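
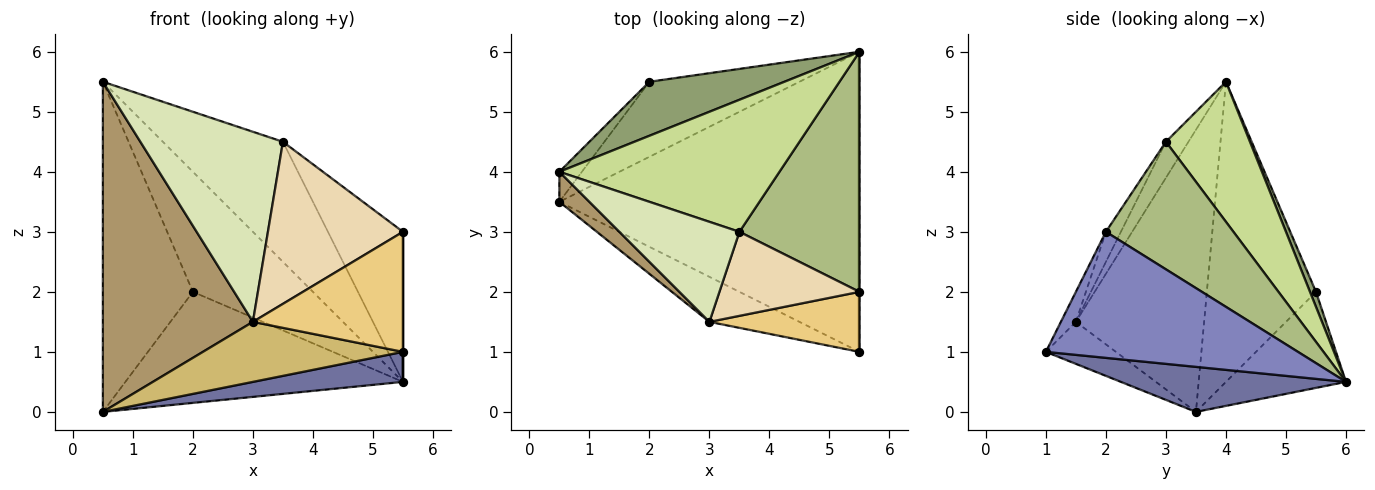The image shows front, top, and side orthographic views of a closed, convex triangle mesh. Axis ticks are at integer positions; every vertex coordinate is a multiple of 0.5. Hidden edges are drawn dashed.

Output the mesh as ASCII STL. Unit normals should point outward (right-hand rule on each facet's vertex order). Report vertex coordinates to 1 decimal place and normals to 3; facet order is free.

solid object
 facet normal 0.148 -0.098 -0.984
  outer loop
   vertex 5.5 1.0 1.0
   vertex 0.5 3.5 0.0
   vertex 5.5 6.0 0.5
  endloop
 endfacet
 facet normal 1.000 0.000 0.000
  outer loop
   vertex 5.5 1.0 1.0
   vertex 5.5 6.0 0.5
   vertex 5.5 2.0 3.0
  endloop
 endfacet
 facet normal -0.337 0.780 -0.527
  outer loop
   vertex 2.0 5.5 2.0
   vertex 5.5 6.0 0.5
   vertex 0.5 3.5 0.0
  endloop
 endfacet
 facet normal -0.770 0.635 -0.058
  outer loop
   vertex 2.0 5.5 2.0
   vertex 0.5 3.5 0.0
   vertex 0.5 4.0 5.5
  endloop
 endfacet
 facet normal 0.046 0.911 0.410
  outer loop
   vertex 2.0 5.5 2.0
   vertex 0.5 4.0 5.5
   vertex 5.5 6.0 0.5
  endloop
 endfacet
 facet normal 0.669 0.394 0.630
  outer loop
   vertex 3.5 3.0 4.5
   vertex 5.5 2.0 3.0
   vertex 5.5 6.0 0.5
  endloop
 endfacet
 facet normal 0.426 0.609 0.669
  outer loop
   vertex 3.5 3.0 4.5
   vertex 5.5 6.0 0.5
   vertex 0.5 4.0 5.5
  endloop
 endfacet
 facet normal -0.138 -0.876 0.461
  outer loop
   vertex 3.0 1.5 1.5
   vertex 3.5 3.0 4.5
   vertex 0.5 4.0 5.5
  endloop
 endfacet
 facet normal -0.648 -0.758 0.069
  outer loop
   vertex 3.0 1.5 1.5
   vertex 0.5 4.0 5.5
   vertex 0.5 3.5 0.0
  endloop
 endfacet
 facet normal -0.270 -0.770 -0.578
  outer loop
   vertex 3.0 1.5 1.5
   vertex 0.5 3.5 0.0
   vertex 5.5 1.0 1.0
  endloop
 endfacet
 facet normal -0.089 -0.891 0.445
  outer loop
   vertex 3.0 1.5 1.5
   vertex 5.5 1.0 1.0
   vertex 5.5 2.0 3.0
  endloop
 endfacet
 facet normal -0.098 -0.883 0.458
  outer loop
   vertex 3.0 1.5 1.5
   vertex 5.5 2.0 3.0
   vertex 3.5 3.0 4.5
  endloop
 endfacet
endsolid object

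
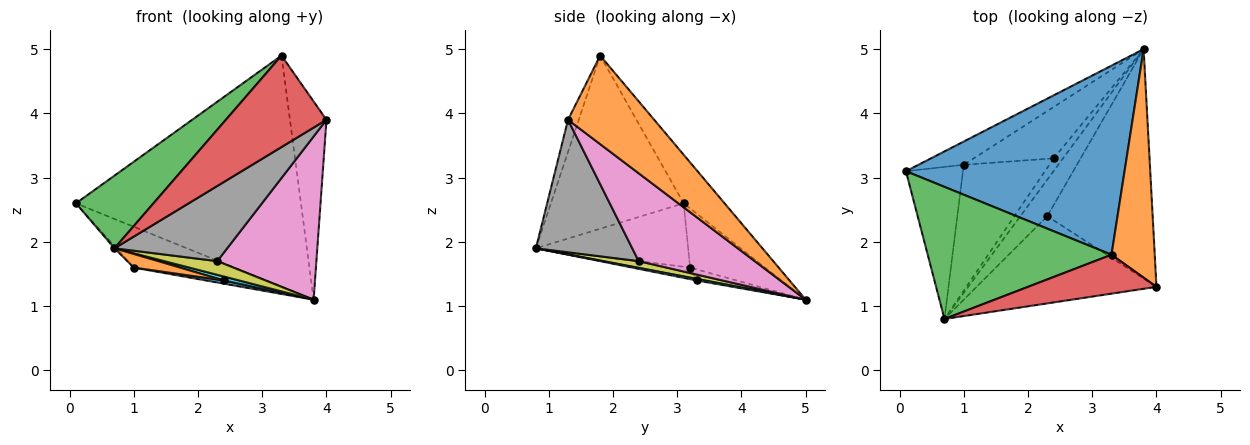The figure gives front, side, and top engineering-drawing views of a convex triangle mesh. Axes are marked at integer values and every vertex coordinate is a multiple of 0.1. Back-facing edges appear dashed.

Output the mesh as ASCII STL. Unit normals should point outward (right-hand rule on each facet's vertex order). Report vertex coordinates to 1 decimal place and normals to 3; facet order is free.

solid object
 facet normal -0.139 0.766 0.627
  outer loop
   vertex 3.3 1.8 4.9
   vertex 3.8 5.0 1.1
   vertex 0.1 3.1 2.6
  endloop
 endfacet
 facet normal 0.840 0.356 0.410
  outer loop
   vertex 3.3 1.8 4.9
   vertex 4.0 1.3 3.9
   vertex 3.8 5.0 1.1
  endloop
 endfacet
 facet normal -0.637 -0.372 0.676
  outer loop
   vertex 3.3 1.8 4.9
   vertex 0.1 3.1 2.6
   vertex 0.7 0.8 1.9
  endloop
 endfacet
 facet normal -0.097 -0.916 0.390
  outer loop
   vertex 3.3 1.8 4.9
   vertex 0.7 0.8 1.9
   vertex 4.0 1.3 3.9
  endloop
 endfacet
 facet normal -0.543 0.729 -0.416
  outer loop
   vertex 1.0 3.2 1.6
   vertex 0.1 3.1 2.6
   vertex 3.8 5.0 1.1
  endloop
 endfacet
 facet normal -0.744 0.009 -0.668
  outer loop
   vertex 1.0 3.2 1.6
   vertex 0.7 0.8 1.9
   vertex 0.1 3.1 2.6
  endloop
 endfacet
 facet normal 0.562 -0.480 -0.674
  outer loop
   vertex 2.3 2.4 1.7
   vertex 3.8 5.0 1.1
   vertex 4.0 1.3 3.9
  endloop
 endfacet
 facet normal 0.487 -0.570 -0.662
  outer loop
   vertex 2.3 2.4 1.7
   vertex 4.0 1.3 3.9
   vertex 0.7 0.8 1.9
  endloop
 endfacet
 facet normal 0.228 -0.342 -0.912
  outer loop
   vertex 2.3 2.4 1.7
   vertex 0.7 0.8 1.9
   vertex 3.8 5.0 1.1
  endloop
 endfacet
 facet normal 0.155 -0.294 -0.943
  outer loop
   vertex 2.4 3.3 1.4
   vertex 3.8 5.0 1.1
   vertex 0.7 0.8 1.9
  endloop
 endfacet
 facet normal -0.137 -0.062 -0.989
  outer loop
   vertex 2.4 3.3 1.4
   vertex 1.0 3.2 1.6
   vertex 3.8 5.0 1.1
  endloop
 endfacet
 facet normal -0.133 -0.107 -0.985
  outer loop
   vertex 2.4 3.3 1.4
   vertex 0.7 0.8 1.9
   vertex 1.0 3.2 1.6
  endloop
 endfacet
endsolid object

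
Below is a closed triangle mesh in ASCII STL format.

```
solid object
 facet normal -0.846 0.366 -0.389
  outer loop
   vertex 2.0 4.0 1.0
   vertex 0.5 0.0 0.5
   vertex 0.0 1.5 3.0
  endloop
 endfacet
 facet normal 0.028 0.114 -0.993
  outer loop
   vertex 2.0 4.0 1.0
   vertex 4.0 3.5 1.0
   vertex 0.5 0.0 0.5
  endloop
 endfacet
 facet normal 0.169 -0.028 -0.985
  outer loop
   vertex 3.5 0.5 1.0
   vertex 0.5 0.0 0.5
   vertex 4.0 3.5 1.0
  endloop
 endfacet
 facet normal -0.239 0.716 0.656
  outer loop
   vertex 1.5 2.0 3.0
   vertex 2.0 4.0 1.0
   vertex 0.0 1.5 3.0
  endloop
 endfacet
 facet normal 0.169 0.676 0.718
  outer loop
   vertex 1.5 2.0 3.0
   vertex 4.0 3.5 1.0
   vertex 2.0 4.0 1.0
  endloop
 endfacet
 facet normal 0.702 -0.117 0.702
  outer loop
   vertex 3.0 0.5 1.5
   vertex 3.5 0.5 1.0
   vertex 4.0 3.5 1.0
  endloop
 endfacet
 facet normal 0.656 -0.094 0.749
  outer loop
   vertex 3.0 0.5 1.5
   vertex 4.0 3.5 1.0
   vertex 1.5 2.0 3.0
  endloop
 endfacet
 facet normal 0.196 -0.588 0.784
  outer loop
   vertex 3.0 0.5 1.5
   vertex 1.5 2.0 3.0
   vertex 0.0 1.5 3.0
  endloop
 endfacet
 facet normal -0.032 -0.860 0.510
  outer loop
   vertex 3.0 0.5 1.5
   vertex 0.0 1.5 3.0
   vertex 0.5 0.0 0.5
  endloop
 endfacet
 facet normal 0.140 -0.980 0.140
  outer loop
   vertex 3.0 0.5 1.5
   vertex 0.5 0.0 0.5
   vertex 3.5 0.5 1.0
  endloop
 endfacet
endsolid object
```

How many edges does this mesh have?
15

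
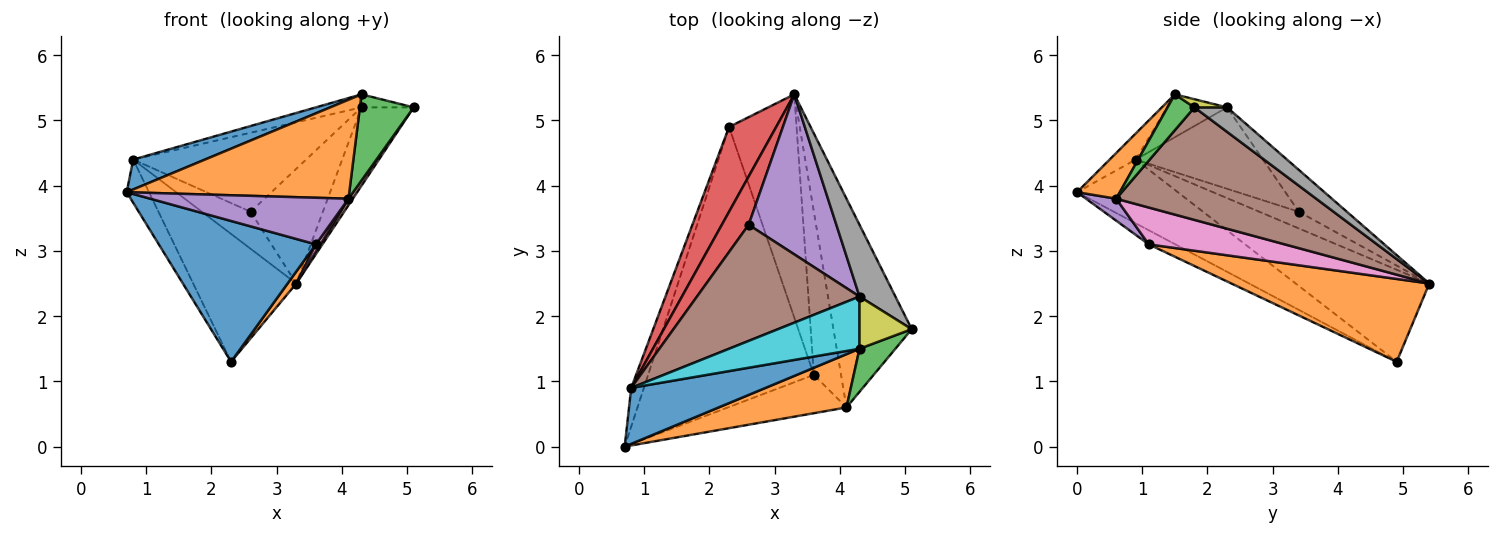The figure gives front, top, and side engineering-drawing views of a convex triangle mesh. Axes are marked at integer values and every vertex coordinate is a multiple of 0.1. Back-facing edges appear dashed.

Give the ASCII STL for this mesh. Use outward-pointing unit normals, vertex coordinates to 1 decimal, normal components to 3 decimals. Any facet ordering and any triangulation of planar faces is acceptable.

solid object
 facet normal -0.076 -0.448 -0.891
  outer loop
   vertex 3.6 1.1 3.1
   vertex 0.7 0.0 3.9
   vertex 2.3 4.9 1.3
  endloop
 endfacet
 facet normal 0.775 -0.034 -0.631
  outer loop
   vertex 3.6 1.1 3.1
   vertex 2.3 4.9 1.3
   vertex 3.3 5.4 2.5
  endloop
 endfacet
 facet normal -0.959 0.212 -0.190
  outer loop
   vertex 0.8 0.9 4.4
   vertex 2.3 4.9 1.3
   vertex 0.7 0.0 3.9
  endloop
 endfacet
 facet normal -0.734 0.566 0.376
  outer loop
   vertex 0.8 0.9 4.4
   vertex 3.3 5.4 2.5
   vertex 2.3 4.9 1.3
  endloop
 endfacet
 facet normal 0.117 -0.767 -0.631
  outer loop
   vertex 4.1 0.6 3.8
   vertex 0.7 0.0 3.9
   vertex 3.6 1.1 3.1
  endloop
 endfacet
 facet normal 0.821 -0.018 -0.571
  outer loop
   vertex 4.1 0.6 3.8
   vertex 3.3 5.4 2.5
   vertex 5.1 1.8 5.2
  endloop
 endfacet
 facet normal 0.804 -0.027 -0.594
  outer loop
   vertex 4.1 0.6 3.8
   vertex 3.6 1.1 3.1
   vertex 3.3 5.4 2.5
  endloop
 endfacet
 facet normal 0.418 0.670 0.614
  outer loop
   vertex 4.3 2.3 5.2
   vertex 5.1 1.8 5.2
   vertex 3.3 5.4 2.5
  endloop
 endfacet
 facet normal 0.150 0.240 0.959
  outer loop
   vertex 4.3 1.5 5.4
   vertex 5.1 1.8 5.2
   vertex 4.3 2.3 5.2
  endloop
 endfacet
 facet normal -0.304 0.231 0.924
  outer loop
   vertex 4.3 1.5 5.4
   vertex 4.3 2.3 5.2
   vertex 0.8 0.9 4.4
  endloop
 endfacet
 facet normal -0.169 -0.464 0.869
  outer loop
   vertex 4.3 1.5 5.4
   vertex 0.8 0.9 4.4
   vertex 0.7 0.0 3.9
  endloop
 endfacet
 facet normal 0.167 -0.868 0.467
  outer loop
   vertex 4.3 1.5 5.4
   vertex 0.7 0.0 3.9
   vertex 4.1 0.6 3.8
  endloop
 endfacet
 facet normal 0.408 -0.816 0.408
  outer loop
   vertex 4.3 1.5 5.4
   vertex 4.1 0.6 3.8
   vertex 5.1 1.8 5.2
  endloop
 endfacet
 facet normal -0.442 0.546 0.711
  outer loop
   vertex 2.6 3.4 3.6
   vertex 3.3 5.4 2.5
   vertex 0.8 0.9 4.4
  endloop
 endfacet
 facet normal -0.362 0.543 0.758
  outer loop
   vertex 2.6 3.4 3.6
   vertex 4.3 2.3 5.2
   vertex 3.3 5.4 2.5
  endloop
 endfacet
 facet normal -0.383 0.520 0.764
  outer loop
   vertex 2.6 3.4 3.6
   vertex 0.8 0.9 4.4
   vertex 4.3 2.3 5.2
  endloop
 endfacet
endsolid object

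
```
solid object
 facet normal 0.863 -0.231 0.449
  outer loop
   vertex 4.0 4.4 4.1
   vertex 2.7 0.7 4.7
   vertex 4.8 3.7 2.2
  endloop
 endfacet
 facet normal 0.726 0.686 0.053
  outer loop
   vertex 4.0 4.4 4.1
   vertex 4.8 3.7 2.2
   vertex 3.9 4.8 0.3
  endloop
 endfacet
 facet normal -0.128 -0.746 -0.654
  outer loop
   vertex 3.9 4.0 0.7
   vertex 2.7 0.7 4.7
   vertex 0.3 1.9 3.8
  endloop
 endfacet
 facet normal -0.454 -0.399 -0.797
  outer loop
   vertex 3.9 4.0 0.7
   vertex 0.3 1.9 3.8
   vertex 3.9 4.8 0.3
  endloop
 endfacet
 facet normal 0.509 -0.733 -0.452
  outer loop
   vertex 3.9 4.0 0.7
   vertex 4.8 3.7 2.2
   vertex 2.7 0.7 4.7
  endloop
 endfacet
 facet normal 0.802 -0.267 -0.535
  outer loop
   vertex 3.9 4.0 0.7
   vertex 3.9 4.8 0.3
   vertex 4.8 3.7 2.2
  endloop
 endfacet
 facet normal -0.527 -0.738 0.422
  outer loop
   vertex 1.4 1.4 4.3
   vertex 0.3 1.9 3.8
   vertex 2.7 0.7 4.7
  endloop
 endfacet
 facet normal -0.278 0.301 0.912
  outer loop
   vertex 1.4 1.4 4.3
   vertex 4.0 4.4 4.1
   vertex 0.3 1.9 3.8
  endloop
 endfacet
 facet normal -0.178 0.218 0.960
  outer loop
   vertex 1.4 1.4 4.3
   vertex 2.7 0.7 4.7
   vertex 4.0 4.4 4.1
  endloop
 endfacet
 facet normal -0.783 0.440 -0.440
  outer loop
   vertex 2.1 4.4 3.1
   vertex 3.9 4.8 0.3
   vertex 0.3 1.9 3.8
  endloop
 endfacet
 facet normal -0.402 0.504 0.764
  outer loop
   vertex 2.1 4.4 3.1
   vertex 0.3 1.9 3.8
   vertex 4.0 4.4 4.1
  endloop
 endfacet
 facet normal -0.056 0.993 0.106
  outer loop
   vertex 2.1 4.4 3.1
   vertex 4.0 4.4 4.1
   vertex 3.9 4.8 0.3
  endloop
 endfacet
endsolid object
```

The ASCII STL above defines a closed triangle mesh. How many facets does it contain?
12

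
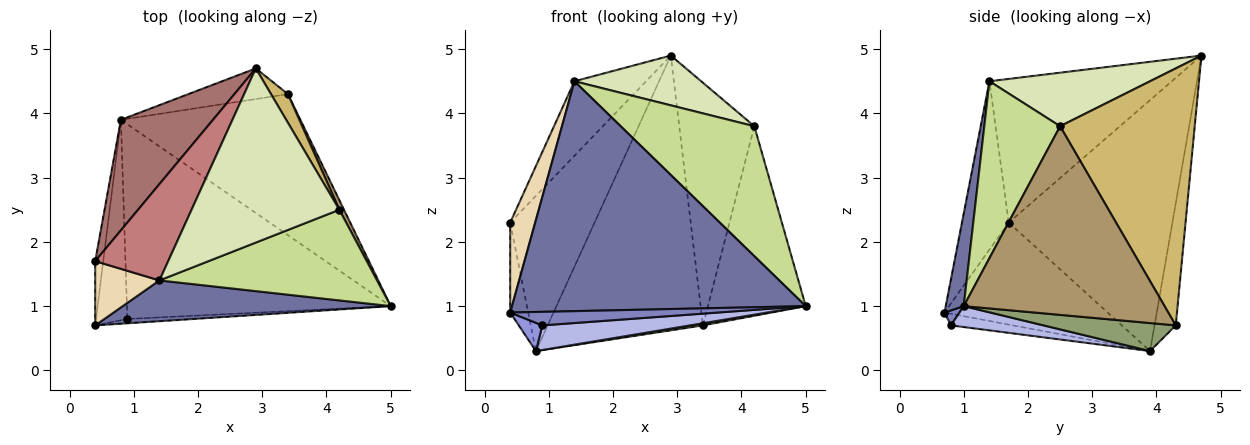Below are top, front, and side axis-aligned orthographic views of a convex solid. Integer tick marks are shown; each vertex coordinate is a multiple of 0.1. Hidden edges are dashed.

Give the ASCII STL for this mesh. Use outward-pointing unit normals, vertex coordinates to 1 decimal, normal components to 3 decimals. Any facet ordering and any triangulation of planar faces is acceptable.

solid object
 facet normal 0.060 -0.983 0.174
  outer loop
   vertex 1.4 1.4 4.5
   vertex 0.4 0.7 0.9
   vertex 5.0 1.0 1.0
  endloop
 endfacet
 facet normal 0.069 -0.950 -0.304
  outer loop
   vertex 0.9 0.8 0.7
   vertex 5.0 1.0 1.0
   vertex 0.4 0.7 0.9
  endloop
 endfacet
 facet normal -0.345 -0.131 -0.929
  outer loop
   vertex 0.9 0.8 0.7
   vertex 0.4 0.7 0.9
   vertex 0.8 3.9 0.3
  endloop
 endfacet
 facet normal 0.078 -0.125 -0.989
  outer loop
   vertex 0.9 0.8 0.7
   vertex 0.8 3.9 0.3
   vertex 5.0 1.0 1.0
  endloop
 endfacet
 facet normal 0.154 -0.015 -0.988
  outer loop
   vertex 3.4 4.3 0.7
   vertex 5.0 1.0 1.0
   vertex 0.8 3.9 0.3
  endloop
 endfacet
 facet normal -0.135 0.985 -0.110
  outer loop
   vertex 3.4 4.3 0.7
   vertex 0.8 3.9 0.3
   vertex 2.9 4.7 4.9
  endloop
 endfacet
 facet normal 0.422 -0.744 0.519
  outer loop
   vertex 4.2 2.5 3.8
   vertex 1.4 1.4 4.5
   vertex 5.0 1.0 1.0
  endloop
 endfacet
 facet normal 0.329 -0.260 0.908
  outer loop
   vertex 4.2 2.5 3.8
   vertex 2.9 4.7 4.9
   vertex 1.4 1.4 4.5
  endloop
 endfacet
 facet normal 0.899 0.438 0.022
  outer loop
   vertex 4.2 2.5 3.8
   vertex 5.0 1.0 1.0
   vertex 3.4 4.3 0.7
  endloop
 endfacet
 facet normal 0.872 0.486 0.057
  outer loop
   vertex 4.2 2.5 3.8
   vertex 3.4 4.3 0.7
   vertex 2.9 4.7 4.9
  endloop
 endfacet
 facet normal -0.991 0.109 -0.078
  outer loop
   vertex 0.4 1.7 2.3
   vertex 0.8 3.9 0.3
   vertex 0.4 0.7 0.9
  endloop
 endfacet
 facet normal -0.836 -0.447 0.319
  outer loop
   vertex 0.4 1.7 2.3
   vertex 0.4 0.7 0.9
   vertex 1.4 1.4 4.5
  endloop
 endfacet
 facet normal -0.845 0.436 0.310
  outer loop
   vertex 0.4 1.7 2.3
   vertex 2.9 4.7 4.9
   vertex 0.8 3.9 0.3
  endloop
 endfacet
 facet normal -0.841 0.331 0.428
  outer loop
   vertex 0.4 1.7 2.3
   vertex 1.4 1.4 4.5
   vertex 2.9 4.7 4.9
  endloop
 endfacet
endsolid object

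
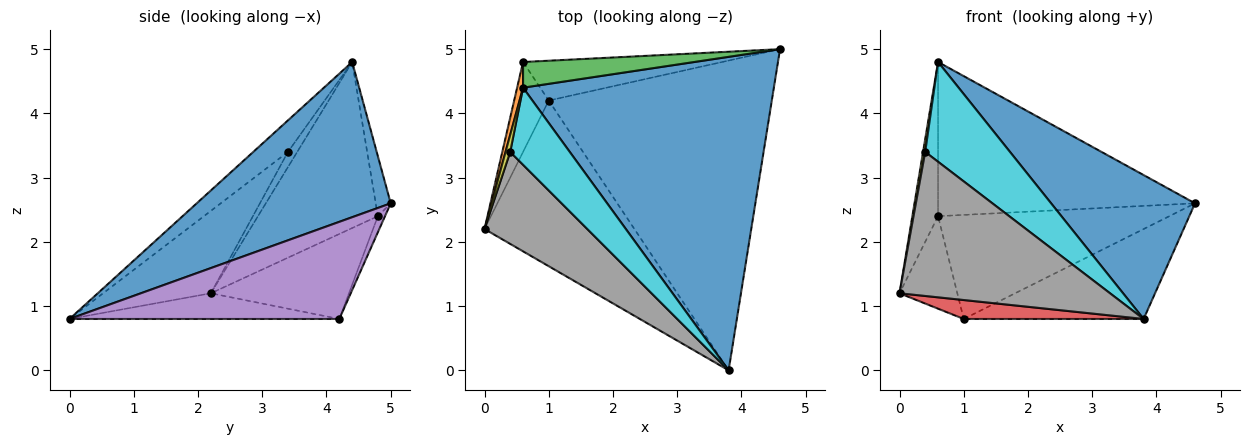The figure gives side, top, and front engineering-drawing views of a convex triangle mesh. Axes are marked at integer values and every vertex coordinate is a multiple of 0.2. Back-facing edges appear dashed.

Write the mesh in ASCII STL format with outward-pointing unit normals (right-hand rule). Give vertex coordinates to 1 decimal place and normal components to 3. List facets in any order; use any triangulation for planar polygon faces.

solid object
 facet normal 0.490 -0.364 0.792
  outer loop
   vertex 0.6 4.4 4.8
   vertex 3.8 0.0 0.8
   vertex 4.6 5.0 2.6
  endloop
 endfacet
 facet normal -0.977 0.209 0.035
  outer loop
   vertex 0.6 4.8 2.4
   vertex 0.0 2.2 1.2
   vertex 0.6 4.4 4.8
  endloop
 endfacet
 facet normal -0.057 0.985 0.164
  outer loop
   vertex 0.6 4.8 2.4
   vertex 0.6 4.4 4.8
   vertex 4.6 5.0 2.6
  endloop
 endfacet
 facet normal -0.168 -0.112 -0.979
  outer loop
   vertex 1.0 4.2 0.8
   vertex 3.8 0.0 0.8
   vertex 0.0 2.2 1.2
  endloop
 endfacet
 facet normal 0.386 0.257 -0.886
  outer loop
   vertex 1.0 4.2 0.8
   vertex 4.6 5.0 2.6
   vertex 3.8 0.0 0.8
  endloop
 endfacet
 facet normal -0.864 0.362 -0.351
  outer loop
   vertex 1.0 4.2 0.8
   vertex 0.0 2.2 1.2
   vertex 0.6 4.8 2.4
  endloop
 endfacet
 facet normal -0.029 0.934 -0.357
  outer loop
   vertex 1.0 4.2 0.8
   vertex 0.6 4.8 2.4
   vertex 4.6 5.0 2.6
  endloop
 endfacet
 facet normal -0.396 -0.774 0.494
  outer loop
   vertex 0.4 3.4 3.4
   vertex 0.0 2.2 1.2
   vertex 3.8 0.0 0.8
  endloop
 endfacet
 facet normal -0.933 -0.215 0.287
  outer loop
   vertex 0.4 3.4 3.4
   vertex 0.6 4.4 4.8
   vertex 0.0 2.2 1.2
  endloop
 endfacet
 facet normal -0.308 -0.753 0.582
  outer loop
   vertex 0.4 3.4 3.4
   vertex 3.8 0.0 0.8
   vertex 0.6 4.4 4.8
  endloop
 endfacet
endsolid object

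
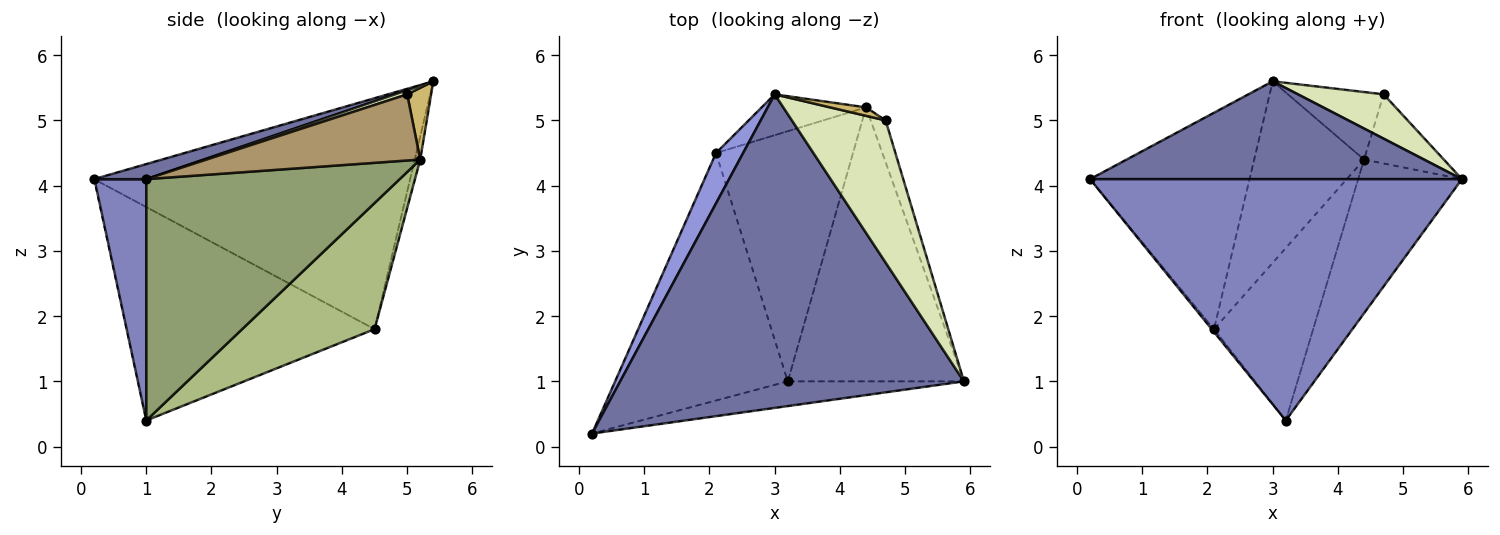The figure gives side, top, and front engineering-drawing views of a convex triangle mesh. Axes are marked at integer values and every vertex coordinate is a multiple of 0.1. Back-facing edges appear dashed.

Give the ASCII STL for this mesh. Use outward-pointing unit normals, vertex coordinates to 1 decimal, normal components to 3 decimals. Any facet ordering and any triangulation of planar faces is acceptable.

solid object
 facet normal 0.042 -0.298 0.954
  outer loop
   vertex 3.0 5.4 5.6
   vertex 0.2 0.2 4.1
   vertex 5.9 1.0 4.1
  endloop
 endfacet
 facet normal 0.138 -0.985 -0.101
  outer loop
   vertex 3.2 1.0 0.4
   vertex 5.9 1.0 4.1
   vertex 0.2 0.2 4.1
  endloop
 endfacet
 facet normal -0.888 0.448 0.104
  outer loop
   vertex 2.1 4.5 1.8
   vertex 0.2 0.2 4.1
   vertex 3.0 5.4 5.6
  endloop
 endfacet
 facet normal -0.777 0.007 -0.629
  outer loop
   vertex 2.1 4.5 1.8
   vertex 3.2 1.0 0.4
   vertex 0.2 0.2 4.1
  endloop
 endfacet
 facet normal 0.767 0.314 -0.560
  outer loop
   vertex 4.4 5.2 4.4
   vertex 5.9 1.0 4.1
   vertex 3.2 1.0 0.4
  endloop
 endfacet
 facet normal 0.604 0.452 -0.656
  outer loop
   vertex 4.4 5.2 4.4
   vertex 3.2 1.0 0.4
   vertex 2.1 4.5 1.8
  endloop
 endfacet
 facet normal -0.049 0.974 -0.219
  outer loop
   vertex 4.4 5.2 4.4
   vertex 2.1 4.5 1.8
   vertex 3.0 5.4 5.6
  endloop
 endfacet
 facet normal 0.042 -0.297 0.954
  outer loop
   vertex 4.7 5.0 5.4
   vertex 3.0 5.4 5.6
   vertex 5.9 1.0 4.1
  endloop
 endfacet
 facet normal 0.917 0.342 -0.207
  outer loop
   vertex 4.7 5.0 5.4
   vertex 5.9 1.0 4.1
   vertex 4.4 5.2 4.4
  endloop
 endfacet
 facet normal 0.241 0.963 0.120
  outer loop
   vertex 4.7 5.0 5.4
   vertex 4.4 5.2 4.4
   vertex 3.0 5.4 5.6
  endloop
 endfacet
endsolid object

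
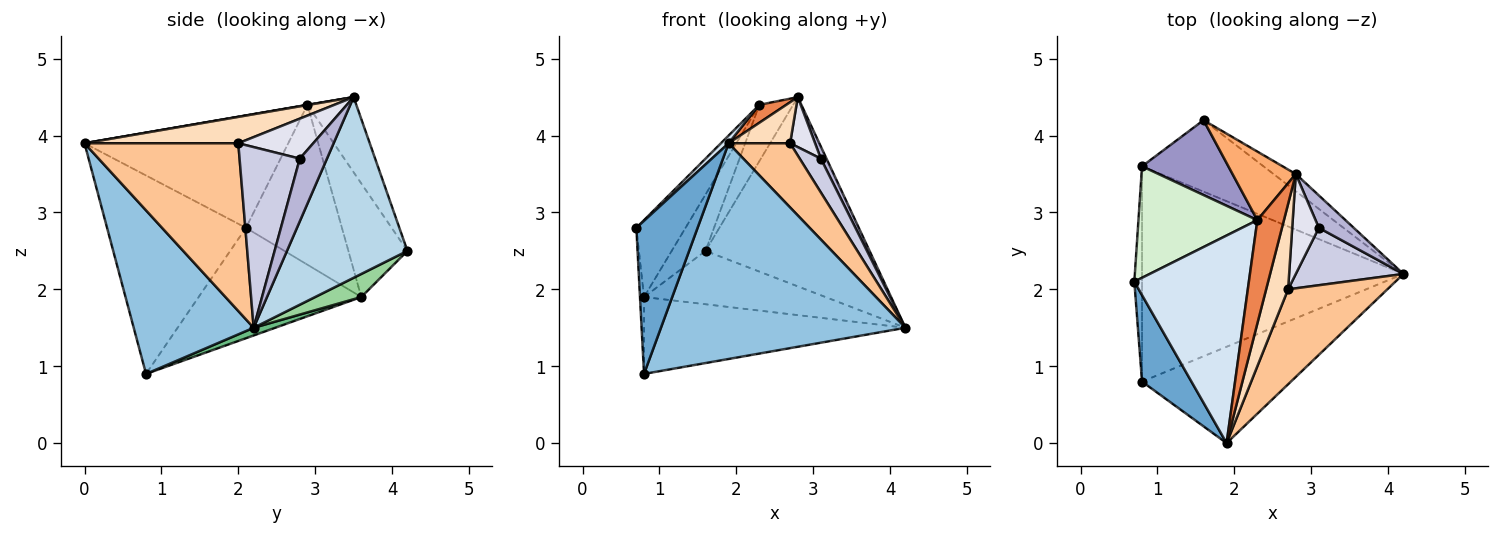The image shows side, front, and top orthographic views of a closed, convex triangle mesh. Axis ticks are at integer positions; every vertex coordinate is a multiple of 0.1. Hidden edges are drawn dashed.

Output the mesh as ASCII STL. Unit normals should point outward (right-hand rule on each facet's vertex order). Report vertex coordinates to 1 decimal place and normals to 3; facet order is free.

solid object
 facet normal -0.892 -0.393 0.222
  outer loop
   vertex 0.8 0.8 0.9
   vertex 1.9 0.0 3.9
   vertex 0.7 2.1 2.8
  endloop
 endfacet
 facet normal 0.409 -0.833 -0.372
  outer loop
   vertex 0.8 0.8 0.9
   vertex 4.2 2.2 1.5
   vertex 1.9 0.0 3.9
  endloop
 endfacet
 facet normal 0.590 0.804 -0.073
  outer loop
   vertex 1.6 4.2 2.5
   vertex 2.8 3.5 4.5
   vertex 4.2 2.2 1.5
  endloop
 endfacet
 facet normal -0.700 -0.026 0.713
  outer loop
   vertex 2.3 2.9 4.4
   vertex 0.7 2.1 2.8
   vertex 1.9 0.0 3.9
  endloop
 endfacet
 facet normal 0.008 -0.171 0.985
  outer loop
   vertex 2.3 2.9 4.4
   vertex 1.9 0.0 3.9
   vertex 2.8 3.5 4.5
  endloop
 endfacet
 facet normal -0.676 0.468 0.569
  outer loop
   vertex 2.3 2.9 4.4
   vertex 2.8 3.5 4.5
   vertex 1.6 4.2 2.5
  endloop
 endfacet
 facet normal 0.814 -0.326 0.481
  outer loop
   vertex 2.7 2.0 3.9
   vertex 1.9 0.0 3.9
   vertex 4.2 2.2 1.5
  endloop
 endfacet
 facet normal 0.734 -0.294 0.612
  outer loop
   vertex 2.7 2.0 3.9
   vertex 2.8 3.5 4.5
   vertex 1.9 0.0 3.9
  endloop
 endfacet
 facet normal 0.028 0.336 -0.941
  outer loop
   vertex 0.8 3.6 1.9
   vertex 4.2 2.2 1.5
   vertex 0.8 0.8 0.9
  endloop
 endfacet
 facet normal 0.150 0.592 -0.792
  outer loop
   vertex 0.8 3.6 1.9
   vertex 1.6 4.2 2.5
   vertex 4.2 2.2 1.5
  endloop
 endfacet
 facet normal -0.997 0.025 -0.069
  outer loop
   vertex 0.8 3.6 1.9
   vertex 0.8 0.8 0.9
   vertex 0.7 2.1 2.8
  endloop
 endfacet
 facet normal -0.742 0.381 0.552
  outer loop
   vertex 0.8 3.6 1.9
   vertex 0.7 2.1 2.8
   vertex 2.3 2.9 4.4
  endloop
 endfacet
 facet normal -0.724 0.415 0.551
  outer loop
   vertex 0.8 3.6 1.9
   vertex 2.3 2.9 4.4
   vertex 1.6 4.2 2.5
  endloop
 endfacet
 facet normal 0.860 -0.178 0.479
  outer loop
   vertex 3.1 2.8 3.7
   vertex 4.2 2.2 1.5
   vertex 2.8 3.5 4.5
  endloop
 endfacet
 facet normal 0.823 -0.289 0.490
  outer loop
   vertex 3.1 2.8 3.7
   vertex 2.7 2.0 3.9
   vertex 4.2 2.2 1.5
  endloop
 endfacet
 facet normal 0.802 -0.267 0.535
  outer loop
   vertex 3.1 2.8 3.7
   vertex 2.8 3.5 4.5
   vertex 2.7 2.0 3.9
  endloop
 endfacet
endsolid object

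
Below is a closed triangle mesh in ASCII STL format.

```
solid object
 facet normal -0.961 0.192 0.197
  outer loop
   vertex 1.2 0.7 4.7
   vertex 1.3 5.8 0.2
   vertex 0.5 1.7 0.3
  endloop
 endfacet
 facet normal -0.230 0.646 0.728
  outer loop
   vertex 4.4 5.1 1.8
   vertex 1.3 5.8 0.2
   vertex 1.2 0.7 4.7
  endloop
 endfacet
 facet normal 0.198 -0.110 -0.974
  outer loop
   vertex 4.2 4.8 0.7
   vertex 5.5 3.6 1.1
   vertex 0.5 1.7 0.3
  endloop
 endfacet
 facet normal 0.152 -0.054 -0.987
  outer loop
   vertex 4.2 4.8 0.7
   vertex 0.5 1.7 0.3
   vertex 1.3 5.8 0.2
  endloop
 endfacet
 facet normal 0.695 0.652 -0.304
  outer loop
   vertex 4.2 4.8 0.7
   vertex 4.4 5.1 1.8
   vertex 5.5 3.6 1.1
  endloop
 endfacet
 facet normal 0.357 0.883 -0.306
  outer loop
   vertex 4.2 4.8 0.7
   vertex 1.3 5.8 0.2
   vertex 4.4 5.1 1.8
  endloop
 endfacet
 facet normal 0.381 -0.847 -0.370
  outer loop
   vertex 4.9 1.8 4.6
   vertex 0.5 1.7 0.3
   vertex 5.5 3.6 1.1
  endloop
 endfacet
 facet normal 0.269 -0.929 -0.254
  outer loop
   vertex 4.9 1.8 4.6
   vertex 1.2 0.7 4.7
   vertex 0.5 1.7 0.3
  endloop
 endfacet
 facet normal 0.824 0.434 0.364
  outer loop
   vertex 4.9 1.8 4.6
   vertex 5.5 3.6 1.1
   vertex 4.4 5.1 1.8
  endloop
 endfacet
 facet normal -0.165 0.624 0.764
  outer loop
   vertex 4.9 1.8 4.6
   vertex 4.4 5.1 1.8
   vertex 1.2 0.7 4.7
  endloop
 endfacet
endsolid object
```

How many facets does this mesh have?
10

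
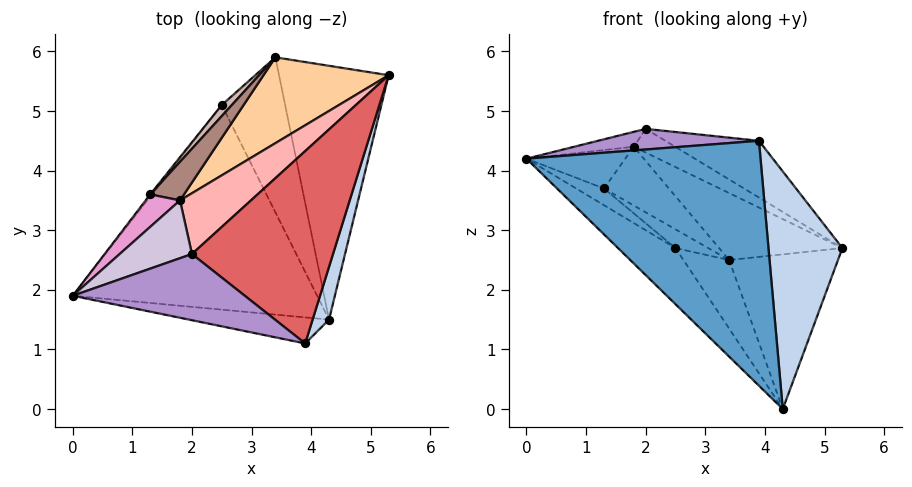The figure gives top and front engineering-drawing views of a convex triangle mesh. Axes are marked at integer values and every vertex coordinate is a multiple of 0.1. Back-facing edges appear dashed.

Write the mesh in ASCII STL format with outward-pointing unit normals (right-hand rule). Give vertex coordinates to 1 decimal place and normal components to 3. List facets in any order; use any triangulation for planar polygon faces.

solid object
 facet normal -0.192 -0.976 -0.104
  outer loop
   vertex 4.3 1.5 0.0
   vertex 3.9 1.1 4.5
   vertex 0.0 1.9 4.2
  endloop
 endfacet
 facet normal 0.960 -0.274 0.061
  outer loop
   vertex 4.3 1.5 0.0
   vertex 5.3 5.6 2.7
   vertex 3.9 1.1 4.5
  endloop
 endfacet
 facet normal 0.170 0.513 -0.842
  outer loop
   vertex 3.4 5.9 2.5
   vertex 5.3 5.6 2.7
   vertex 4.3 1.5 0.0
  endloop
 endfacet
 facet normal 0.014 0.615 0.789
  outer loop
   vertex 1.8 3.5 4.4
   vertex 5.3 5.6 2.7
   vertex 3.4 5.9 2.5
  endloop
 endfacet
 facet normal -0.676 0.195 -0.711
  outer loop
   vertex 2.5 5.1 2.7
   vertex 4.3 1.5 0.0
   vertex 0.0 1.9 4.2
  endloop
 endfacet
 facet normal -0.490 0.353 -0.797
  outer loop
   vertex 2.5 5.1 2.7
   vertex 3.4 5.9 2.5
   vertex 4.3 1.5 0.0
  endloop
 endfacet
 facet normal 0.308 0.269 0.912
  outer loop
   vertex 2.0 2.6 4.7
   vertex 3.9 1.1 4.5
   vertex 5.3 5.6 2.7
  endloop
 endfacet
 facet normal 0.229 0.353 0.907
  outer loop
   vertex 2.0 2.6 4.7
   vertex 5.3 5.6 2.7
   vertex 1.8 3.5 4.4
  endloop
 endfacet
 facet normal -0.133 -0.295 0.946
  outer loop
   vertex 2.0 2.6 4.7
   vertex 0.0 1.9 4.2
   vertex 3.9 1.1 4.5
  endloop
 endfacet
 facet normal -0.313 0.237 0.920
  outer loop
   vertex 2.0 2.6 4.7
   vertex 1.8 3.5 4.4
   vertex 0.0 1.9 4.2
  endloop
 endfacet
 facet normal -0.515 0.716 0.471
  outer loop
   vertex 1.3 3.6 3.7
   vertex 1.8 3.5 4.4
   vertex 3.4 5.9 2.5
  endloop
 endfacet
 facet normal -0.546 0.721 0.426
  outer loop
   vertex 1.3 3.6 3.7
   vertex 3.4 5.9 2.5
   vertex 2.5 5.1 2.7
  endloop
 endfacet
 facet normal -0.600 0.611 0.516
  outer loop
   vertex 1.3 3.6 3.7
   vertex 0.0 1.9 4.2
   vertex 1.8 3.5 4.4
  endloop
 endfacet
 facet normal -0.803 0.591 -0.076
  outer loop
   vertex 1.3 3.6 3.7
   vertex 2.5 5.1 2.7
   vertex 0.0 1.9 4.2
  endloop
 endfacet
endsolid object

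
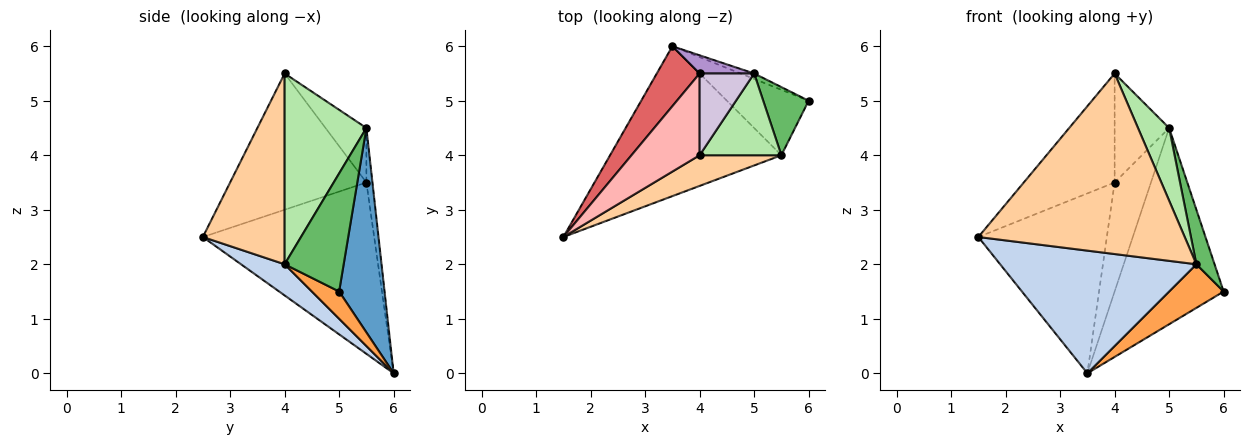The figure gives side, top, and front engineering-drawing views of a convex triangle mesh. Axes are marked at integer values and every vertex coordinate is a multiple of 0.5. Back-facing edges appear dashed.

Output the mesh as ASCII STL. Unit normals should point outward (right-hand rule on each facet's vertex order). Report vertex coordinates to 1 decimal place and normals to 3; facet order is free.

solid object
 facet normal 0.384 0.923 -0.026
  outer loop
   vertex 5.0 5.5 4.5
   vertex 6.0 5.0 1.5
   vertex 3.5 6.0 0.0
  endloop
 endfacet
 facet normal 0.139 -0.627 -0.766
  outer loop
   vertex 5.5 4.0 2.0
   vertex 1.5 2.5 2.5
   vertex 3.5 6.0 0.0
  endloop
 endfacet
 facet normal 0.267 -0.535 -0.802
  outer loop
   vertex 5.5 4.0 2.0
   vertex 3.5 6.0 0.0
   vertex 6.0 5.0 1.5
  endloop
 endfacet
 facet normal 0.364 -0.918 0.156
  outer loop
   vertex 5.5 4.0 2.0
   vertex 4.0 4.0 5.5
   vertex 1.5 2.5 2.5
  endloop
 endfacet
 facet normal 0.897 -0.276 0.345
  outer loop
   vertex 5.5 4.0 2.0
   vertex 6.0 5.0 1.5
   vertex 5.0 5.5 4.5
  endloop
 endfacet
 facet normal 0.868 -0.330 0.372
  outer loop
   vertex 5.5 4.0 2.0
   vertex 5.0 5.5 4.5
   vertex 4.0 4.0 5.5
  endloop
 endfacet
 facet normal -0.784 0.588 0.196
  outer loop
   vertex 4.0 5.5 3.5
   vertex 3.5 6.0 0.0
   vertex 1.5 2.5 2.5
  endloop
 endfacet
 facet normal -0.768 0.512 0.384
  outer loop
   vertex 4.0 5.5 3.5
   vertex 1.5 2.5 2.5
   vertex 4.0 4.0 5.5
  endloop
 endfacet
 facet normal -0.162 0.973 0.162
  outer loop
   vertex 4.0 5.5 3.5
   vertex 5.0 5.5 4.5
   vertex 3.5 6.0 0.0
  endloop
 endfacet
 facet normal -0.514 0.686 0.514
  outer loop
   vertex 4.0 5.5 3.5
   vertex 4.0 4.0 5.5
   vertex 5.0 5.5 4.5
  endloop
 endfacet
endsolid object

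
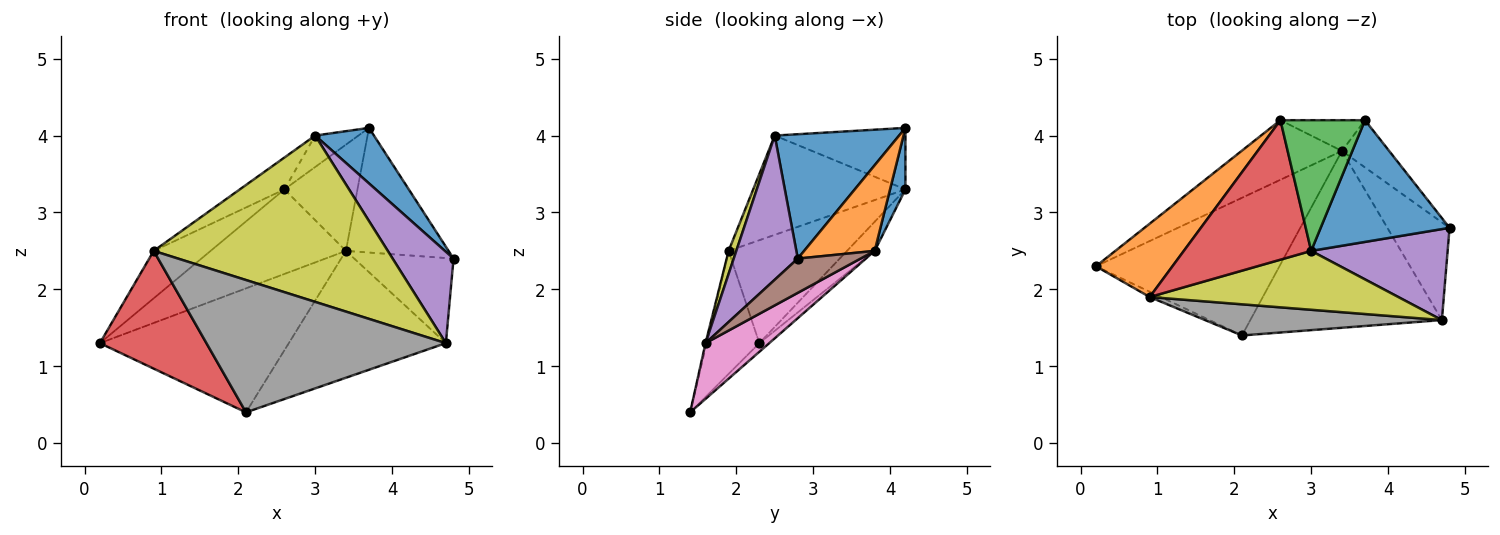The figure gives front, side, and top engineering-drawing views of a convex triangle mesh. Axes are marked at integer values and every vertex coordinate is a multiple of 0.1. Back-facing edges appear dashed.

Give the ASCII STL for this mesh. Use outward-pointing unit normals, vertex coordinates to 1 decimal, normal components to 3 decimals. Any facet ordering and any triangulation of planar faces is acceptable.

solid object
 facet normal 0.660 -0.312 0.684
  outer loop
   vertex 3.0 2.5 4.0
   vertex 4.8 2.8 2.4
   vertex 3.7 4.2 4.1
  endloop
 endfacet
 facet normal 0.541 0.787 -0.298
  outer loop
   vertex 3.4 3.8 2.5
   vertex 3.7 4.2 4.1
   vertex 4.8 2.8 2.4
  endloop
 endfacet
 facet normal -0.035 0.669 -0.743
  outer loop
   vertex 3.4 3.8 2.5
   vertex 2.1 1.4 0.4
   vertex 0.2 2.3 1.3
  endloop
 endfacet
 facet normal -0.443 -0.896 -0.040
  outer loop
   vertex 0.9 1.9 2.5
   vertex 0.2 2.3 1.3
   vertex 2.1 1.4 0.4
  endloop
 endfacet
 facet normal 0.598 -0.568 0.566
  outer loop
   vertex 4.7 1.6 1.3
   vertex 4.8 2.8 2.4
   vertex 3.0 2.5 4.0
  endloop
 endfacet
 facet normal 0.383 0.607 -0.696
  outer loop
   vertex 4.7 1.6 1.3
   vertex 3.4 3.8 2.5
   vertex 4.8 2.8 2.4
  endloop
 endfacet
 facet normal 0.230 0.567 -0.791
  outer loop
   vertex 4.7 1.6 1.3
   vertex 2.1 1.4 0.4
   vertex 3.4 3.8 2.5
  endloop
 endfacet
 facet normal -0.004 -0.973 0.229
  outer loop
   vertex 4.7 1.6 1.3
   vertex 0.9 1.9 2.5
   vertex 2.1 1.4 0.4
  endloop
 endfacet
 facet normal 0.031 -0.942 0.334
  outer loop
   vertex 4.7 1.6 1.3
   vertex 3.0 2.5 4.0
   vertex 0.9 1.9 2.5
  endloop
 endfacet
 facet normal -0.165 0.806 -0.568
  outer loop
   vertex 2.6 4.2 3.3
   vertex 3.4 3.8 2.5
   vertex 0.2 2.3 1.3
  endloop
 endfacet
 facet normal 0.198 0.942 -0.273
  outer loop
   vertex 2.6 4.2 3.3
   vertex 3.7 4.2 4.1
   vertex 3.4 3.8 2.5
  endloop
 endfacet
 facet normal -0.749 0.360 0.557
  outer loop
   vertex 2.6 4.2 3.3
   vertex 0.2 2.3 1.3
   vertex 0.9 1.9 2.5
  endloop
 endfacet
 facet normal -0.577 0.191 0.794
  outer loop
   vertex 2.6 4.2 3.3
   vertex 3.0 2.5 4.0
   vertex 3.7 4.2 4.1
  endloop
 endfacet
 facet normal -0.605 0.177 0.776
  outer loop
   vertex 2.6 4.2 3.3
   vertex 0.9 1.9 2.5
   vertex 3.0 2.5 4.0
  endloop
 endfacet
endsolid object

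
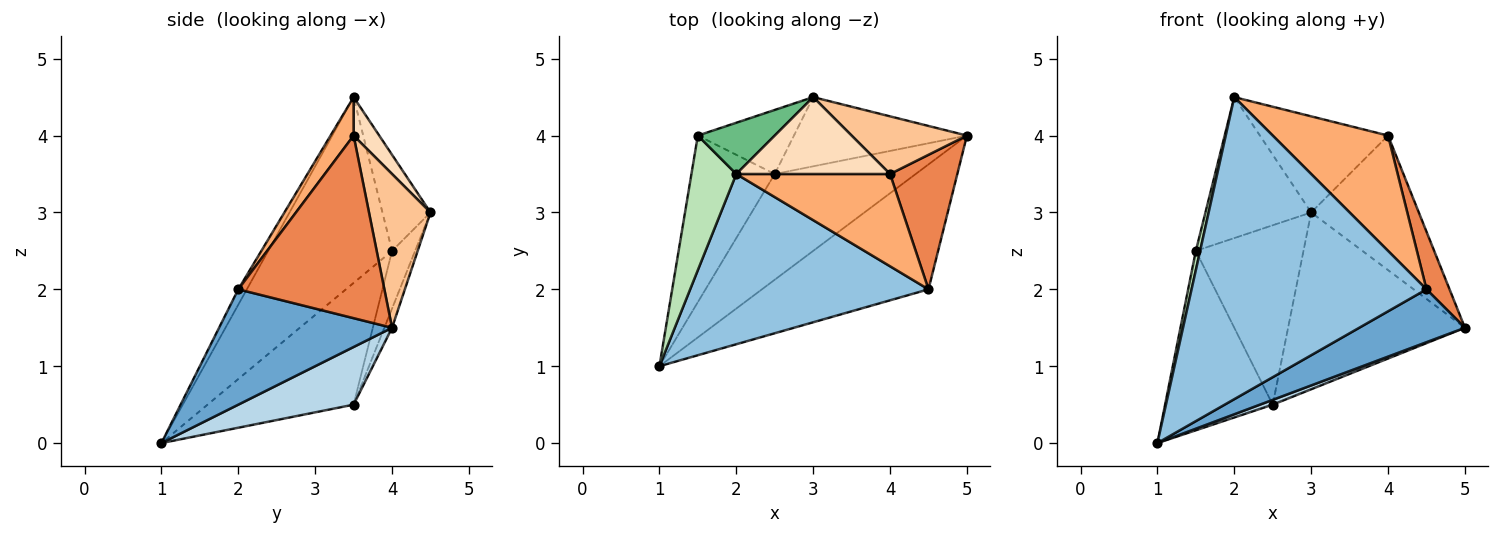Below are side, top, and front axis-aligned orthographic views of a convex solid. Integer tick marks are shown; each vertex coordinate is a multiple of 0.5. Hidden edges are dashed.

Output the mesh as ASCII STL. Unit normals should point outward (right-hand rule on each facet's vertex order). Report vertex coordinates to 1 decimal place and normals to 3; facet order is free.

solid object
 facet normal 0.538 -0.329 -0.777
  outer loop
   vertex 4.5 2.0 2.0
   vertex 1.0 1.0 0.0
   vertex 5.0 4.0 1.5
  endloop
 endfacet
 facet normal -0.032 -0.871 0.491
  outer loop
   vertex 4.5 2.0 2.0
   vertex 2.0 3.5 4.5
   vertex 1.0 1.0 0.0
  endloop
 endfacet
 facet normal 0.378 -0.042 -0.925
  outer loop
   vertex 2.5 3.5 0.5
   vertex 5.0 4.0 1.5
   vertex 1.0 1.0 0.0
  endloop
 endfacet
 facet normal -0.040 0.930 -0.364
  outer loop
   vertex 2.5 3.5 0.5
   vertex 3.0 4.5 3.0
   vertex 5.0 4.0 1.5
  endloop
 endfacet
 facet normal 0.928 -0.147 0.342
  outer loop
   vertex 4.0 3.5 4.0
   vertex 4.5 2.0 2.0
   vertex 5.0 4.0 1.5
  endloop
 endfacet
 facet normal 0.154 -0.772 0.617
  outer loop
   vertex 4.0 3.5 4.0
   vertex 2.0 3.5 4.5
   vertex 4.5 2.0 2.0
  endloop
 endfacet
 facet normal 0.465 0.814 0.349
  outer loop
   vertex 4.0 3.5 4.0
   vertex 5.0 4.0 1.5
   vertex 3.0 4.5 3.0
  endloop
 endfacet
 facet normal 0.154 0.772 0.617
  outer loop
   vertex 4.0 3.5 4.0
   vertex 3.0 4.5 3.0
   vertex 2.0 3.5 4.5
  endloop
 endfacet
 facet normal -0.393 0.864 0.314
  outer loop
   vertex 1.5 4.0 2.5
   vertex 2.0 3.5 4.5
   vertex 3.0 4.5 3.0
  endloop
 endfacet
 facet normal -0.198 0.923 -0.330
  outer loop
   vertex 1.5 4.0 2.5
   vertex 3.0 4.5 3.0
   vertex 2.5 3.5 0.5
  endloop
 endfacet
 facet normal -0.972 -0.034 0.235
  outer loop
   vertex 1.5 4.0 2.5
   vertex 1.0 1.0 0.0
   vertex 2.0 3.5 4.5
  endloop
 endfacet
 facet normal -0.705 0.520 -0.482
  outer loop
   vertex 1.5 4.0 2.5
   vertex 2.5 3.5 0.5
   vertex 1.0 1.0 0.0
  endloop
 endfacet
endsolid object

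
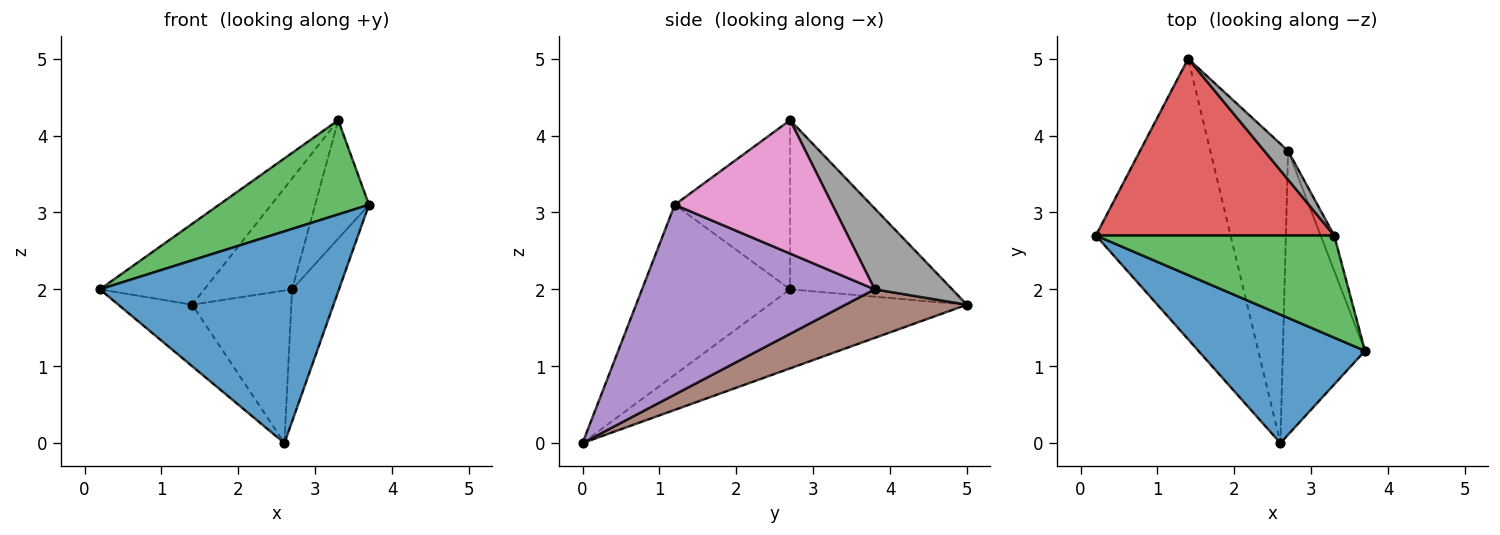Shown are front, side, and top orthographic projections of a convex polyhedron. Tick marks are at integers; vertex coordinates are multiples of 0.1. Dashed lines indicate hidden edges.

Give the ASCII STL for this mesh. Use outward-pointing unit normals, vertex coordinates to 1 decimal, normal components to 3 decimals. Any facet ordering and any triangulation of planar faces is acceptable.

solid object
 facet normal -0.468 -0.756 0.458
  outer loop
   vertex 2.6 0.0 0.0
   vertex 3.7 1.2 3.1
   vertex 0.2 2.7 2.0
  endloop
 endfacet
 facet normal -0.497 0.186 -0.847
  outer loop
   vertex 2.6 0.0 0.0
   vertex 0.2 2.7 2.0
   vertex 1.4 5.0 1.8
  endloop
 endfacet
 facet normal -0.462 -0.601 0.652
  outer loop
   vertex 3.3 2.7 4.2
   vertex 0.2 2.7 2.0
   vertex 3.7 1.2 3.1
  endloop
 endfacet
 facet normal -0.542 0.349 0.764
  outer loop
   vertex 3.3 2.7 4.2
   vertex 1.4 5.0 1.8
   vertex 0.2 2.7 2.0
  endloop
 endfacet
 facet normal 0.902 0.182 -0.391
  outer loop
   vertex 2.7 3.8 2.0
   vertex 3.7 1.2 3.1
   vertex 2.6 0.0 0.0
  endloop
 endfacet
 facet normal 0.486 0.397 -0.779
  outer loop
   vertex 2.7 3.8 2.0
   vertex 2.6 0.0 0.0
   vertex 1.4 5.0 1.8
  endloop
 endfacet
 facet normal 0.942 0.322 -0.096
  outer loop
   vertex 2.7 3.8 2.0
   vertex 3.3 2.7 4.2
   vertex 3.7 1.2 3.1
  endloop
 endfacet
 facet normal 0.650 0.736 0.191
  outer loop
   vertex 2.7 3.8 2.0
   vertex 1.4 5.0 1.8
   vertex 3.3 2.7 4.2
  endloop
 endfacet
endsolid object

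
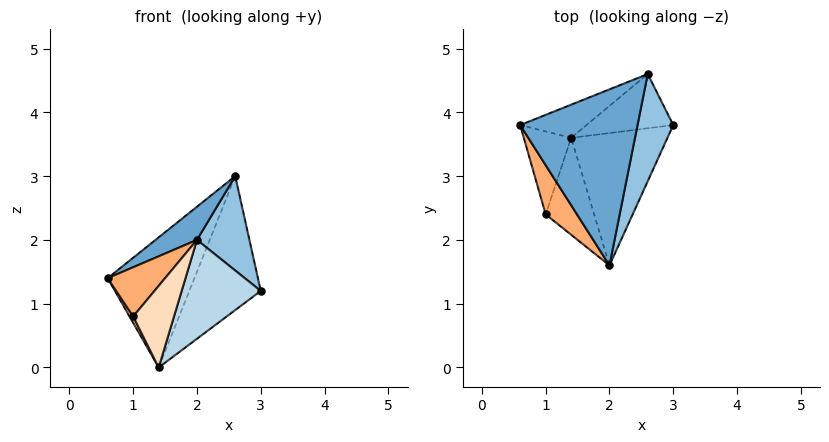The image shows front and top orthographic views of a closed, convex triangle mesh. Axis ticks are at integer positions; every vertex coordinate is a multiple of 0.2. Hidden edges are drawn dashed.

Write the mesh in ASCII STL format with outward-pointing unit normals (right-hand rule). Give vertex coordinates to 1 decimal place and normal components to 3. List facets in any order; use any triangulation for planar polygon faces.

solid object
 facet normal -0.580 -0.151 0.800
  outer loop
   vertex 2.6 4.6 3.0
   vertex 0.6 3.8 1.4
   vertex 2.0 1.6 2.0
  endloop
 endfacet
 facet normal 0.899 -0.289 0.328
  outer loop
   vertex 2.6 4.6 3.0
   vertex 2.0 1.6 2.0
   vertex 3.0 3.8 1.2
  endloop
 endfacet
 facet normal 0.560 -0.496 -0.664
  outer loop
   vertex 1.4 3.6 0.0
   vertex 3.0 3.8 1.2
   vertex 2.0 1.6 2.0
  endloop
 endfacet
 facet normal -0.187 0.952 -0.243
  outer loop
   vertex 1.4 3.6 0.0
   vertex 0.6 3.8 1.4
   vertex 2.6 4.6 3.0
  endloop
 endfacet
 facet normal 0.163 0.915 -0.370
  outer loop
   vertex 1.4 3.6 0.0
   vertex 2.6 4.6 3.0
   vertex 3.0 3.8 1.2
  endloop
 endfacet
 facet normal -0.816 -0.408 0.408
  outer loop
   vertex 1.0 2.4 0.8
   vertex 2.0 1.6 2.0
   vertex 0.6 3.8 1.4
  endloop
 endfacet
 facet normal -0.870 -0.038 -0.492
  outer loop
   vertex 1.0 2.4 0.8
   vertex 0.6 3.8 1.4
   vertex 1.4 3.6 0.0
  endloop
 endfacet
 facet normal 0.373 -0.598 -0.710
  outer loop
   vertex 1.0 2.4 0.8
   vertex 1.4 3.6 0.0
   vertex 2.0 1.6 2.0
  endloop
 endfacet
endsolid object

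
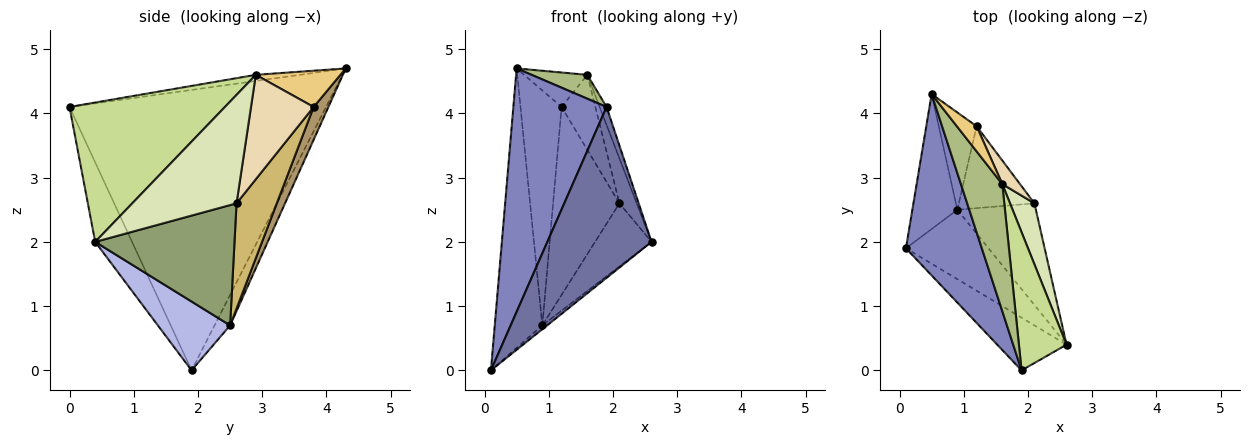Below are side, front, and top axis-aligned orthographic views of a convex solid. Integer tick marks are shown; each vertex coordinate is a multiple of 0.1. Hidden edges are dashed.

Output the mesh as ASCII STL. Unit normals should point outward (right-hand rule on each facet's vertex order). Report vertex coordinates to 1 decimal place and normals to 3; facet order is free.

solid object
 facet normal -0.320 -0.905 -0.279
  outer loop
   vertex 1.9 0.0 4.1
   vertex 0.1 1.9 0.0
   vertex 2.6 0.4 2.0
  endloop
 endfacet
 facet normal -0.911 -0.331 0.247
  outer loop
   vertex 1.9 0.0 4.1
   vertex 0.5 4.3 4.7
   vertex 0.1 1.9 0.0
  endloop
 endfacet
 facet normal -0.283 0.864 -0.417
  outer loop
   vertex 0.9 2.5 0.7
   vertex 0.1 1.9 0.0
   vertex 0.5 4.3 4.7
  endloop
 endfacet
 facet normal 0.640 0.043 -0.768
  outer loop
   vertex 0.9 2.5 0.7
   vertex 2.6 0.4 2.0
   vertex 0.1 1.9 0.0
  endloop
 endfacet
 facet normal 0.793 0.321 -0.518
  outer loop
   vertex 0.9 2.5 0.7
   vertex 2.1 2.6 2.6
   vertex 2.6 0.4 2.0
  endloop
 endfacet
 facet normal -0.144 -0.183 0.973
  outer loop
   vertex 1.6 2.9 4.6
   vertex 0.5 4.3 4.7
   vertex 1.9 0.0 4.1
  endloop
 endfacet
 facet normal 0.945 0.042 0.323
  outer loop
   vertex 1.6 2.9 4.6
   vertex 1.9 0.0 4.1
   vertex 2.6 0.4 2.0
  endloop
 endfacet
 facet normal 0.963 0.160 0.217
  outer loop
   vertex 1.6 2.9 4.6
   vertex 2.6 0.4 2.0
   vertex 2.1 2.6 2.6
  endloop
 endfacet
 facet normal 0.315 0.877 -0.363
  outer loop
   vertex 1.2 3.8 4.1
   vertex 0.9 2.5 0.7
   vertex 0.5 4.3 4.7
  endloop
 endfacet
 facet normal 0.486 0.801 -0.349
  outer loop
   vertex 1.2 3.8 4.1
   vertex 2.1 2.6 2.6
   vertex 0.9 2.5 0.7
  endloop
 endfacet
 facet normal 0.734 0.548 0.400
  outer loop
   vertex 1.2 3.8 4.1
   vertex 0.5 4.3 4.7
   vertex 1.6 2.9 4.6
  endloop
 endfacet
 facet normal 0.871 0.469 0.147
  outer loop
   vertex 1.2 3.8 4.1
   vertex 1.6 2.9 4.6
   vertex 2.1 2.6 2.6
  endloop
 endfacet
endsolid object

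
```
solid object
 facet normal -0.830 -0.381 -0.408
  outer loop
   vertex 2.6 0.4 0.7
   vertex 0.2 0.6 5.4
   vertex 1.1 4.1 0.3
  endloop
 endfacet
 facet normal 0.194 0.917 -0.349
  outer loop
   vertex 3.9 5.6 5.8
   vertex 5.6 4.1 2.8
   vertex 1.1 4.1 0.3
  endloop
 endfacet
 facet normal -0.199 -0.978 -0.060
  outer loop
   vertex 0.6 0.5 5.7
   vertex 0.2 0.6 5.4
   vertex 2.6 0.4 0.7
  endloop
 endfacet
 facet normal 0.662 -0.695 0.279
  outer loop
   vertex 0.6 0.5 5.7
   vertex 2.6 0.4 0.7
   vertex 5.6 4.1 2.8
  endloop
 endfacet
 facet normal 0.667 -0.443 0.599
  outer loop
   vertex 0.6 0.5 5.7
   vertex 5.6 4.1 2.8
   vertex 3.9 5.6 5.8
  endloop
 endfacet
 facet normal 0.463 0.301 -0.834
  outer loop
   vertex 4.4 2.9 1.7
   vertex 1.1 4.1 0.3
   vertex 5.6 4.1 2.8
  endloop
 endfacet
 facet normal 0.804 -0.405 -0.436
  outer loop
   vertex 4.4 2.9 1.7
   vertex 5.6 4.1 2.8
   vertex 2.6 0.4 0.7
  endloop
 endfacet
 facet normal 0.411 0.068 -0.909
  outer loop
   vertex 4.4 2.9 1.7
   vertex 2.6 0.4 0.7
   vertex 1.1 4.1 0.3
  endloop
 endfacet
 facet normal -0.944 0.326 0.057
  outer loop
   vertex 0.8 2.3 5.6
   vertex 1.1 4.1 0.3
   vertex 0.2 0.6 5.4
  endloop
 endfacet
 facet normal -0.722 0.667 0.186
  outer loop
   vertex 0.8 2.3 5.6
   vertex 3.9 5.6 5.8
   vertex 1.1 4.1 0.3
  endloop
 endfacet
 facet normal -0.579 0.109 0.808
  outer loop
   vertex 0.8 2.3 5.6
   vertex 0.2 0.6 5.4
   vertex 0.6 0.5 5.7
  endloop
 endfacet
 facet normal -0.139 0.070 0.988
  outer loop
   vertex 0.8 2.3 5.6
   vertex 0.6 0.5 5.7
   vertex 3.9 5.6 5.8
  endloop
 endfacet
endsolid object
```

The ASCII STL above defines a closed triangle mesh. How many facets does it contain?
12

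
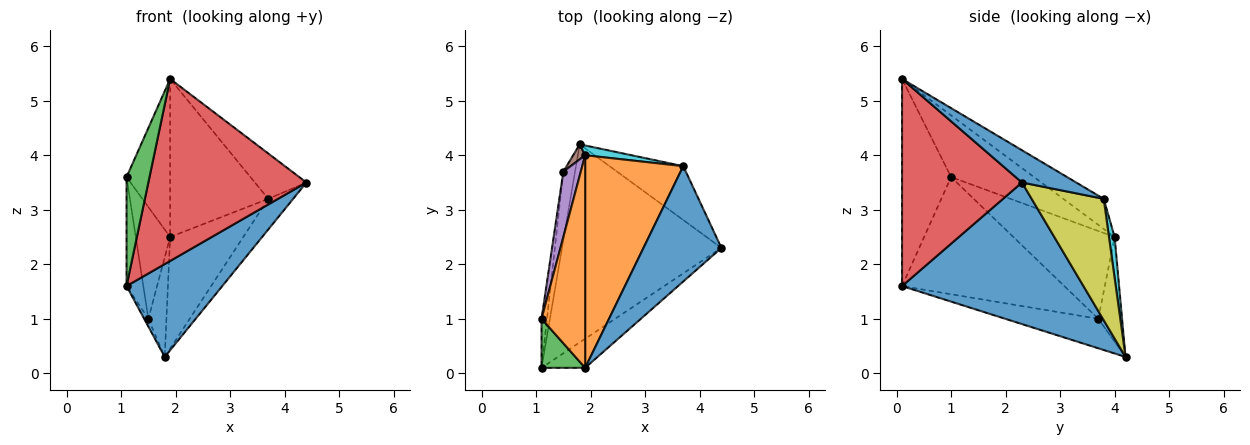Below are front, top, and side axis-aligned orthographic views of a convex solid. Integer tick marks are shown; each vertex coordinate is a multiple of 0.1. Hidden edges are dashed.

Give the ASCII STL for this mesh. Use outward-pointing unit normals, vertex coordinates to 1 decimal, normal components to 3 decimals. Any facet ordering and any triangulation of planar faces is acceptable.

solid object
 facet normal 0.627 -0.331 -0.706
  outer loop
   vertex 1.1 0.1 1.6
   vertex 1.8 4.2 0.3
   vertex 4.4 2.3 3.5
  endloop
 endfacet
 facet normal -0.750 0.395 0.531
  outer loop
   vertex 1.9 0.1 5.4
   vertex 1.9 4.0 2.5
   vertex 1.1 1.0 3.6
  endloop
 endfacet
 facet normal -0.890 -0.416 0.187
  outer loop
   vertex 1.9 0.1 5.4
   vertex 1.1 1.0 3.6
   vertex 1.1 0.1 1.6
  endloop
 endfacet
 facet normal 0.600 -0.790 -0.126
  outer loop
   vertex 1.9 0.1 5.4
   vertex 1.1 0.1 1.6
   vertex 4.4 2.3 3.5
  endloop
 endfacet
 facet normal -0.931 0.316 0.185
  outer loop
   vertex 1.5 3.7 1.0
   vertex 1.1 1.0 3.6
   vertex 1.9 4.0 2.5
  endloop
 endfacet
 facet normal -0.793 0.603 0.091
  outer loop
   vertex 1.5 3.7 1.0
   vertex 1.9 4.0 2.5
   vertex 1.8 4.2 0.3
  endloop
 endfacet
 facet normal -0.994 0.103 -0.046
  outer loop
   vertex 1.5 3.7 1.0
   vertex 1.1 0.1 1.6
   vertex 1.1 1.0 3.6
  endloop
 endfacet
 facet normal -0.929 0.042 -0.368
  outer loop
   vertex 1.5 3.7 1.0
   vertex 1.8 4.2 0.3
   vertex 1.1 0.1 1.6
  endloop
 endfacet
 facet normal 0.820 0.283 -0.498
  outer loop
   vertex 3.7 3.8 3.2
   vertex 4.4 2.3 3.5
   vertex 1.8 4.2 0.3
  endloop
 endfacet
 facet normal 0.077 0.993 0.087
  outer loop
   vertex 3.7 3.8 3.2
   vertex 1.8 4.2 0.3
   vertex 1.9 4.0 2.5
  endloop
 endfacet
 facet normal 0.360 0.341 0.868
  outer loop
   vertex 3.7 3.8 3.2
   vertex 1.9 0.1 5.4
   vertex 4.4 2.3 3.5
  endloop
 endfacet
 facet normal -0.239 0.579 0.779
  outer loop
   vertex 3.7 3.8 3.2
   vertex 1.9 4.0 2.5
   vertex 1.9 0.1 5.4
  endloop
 endfacet
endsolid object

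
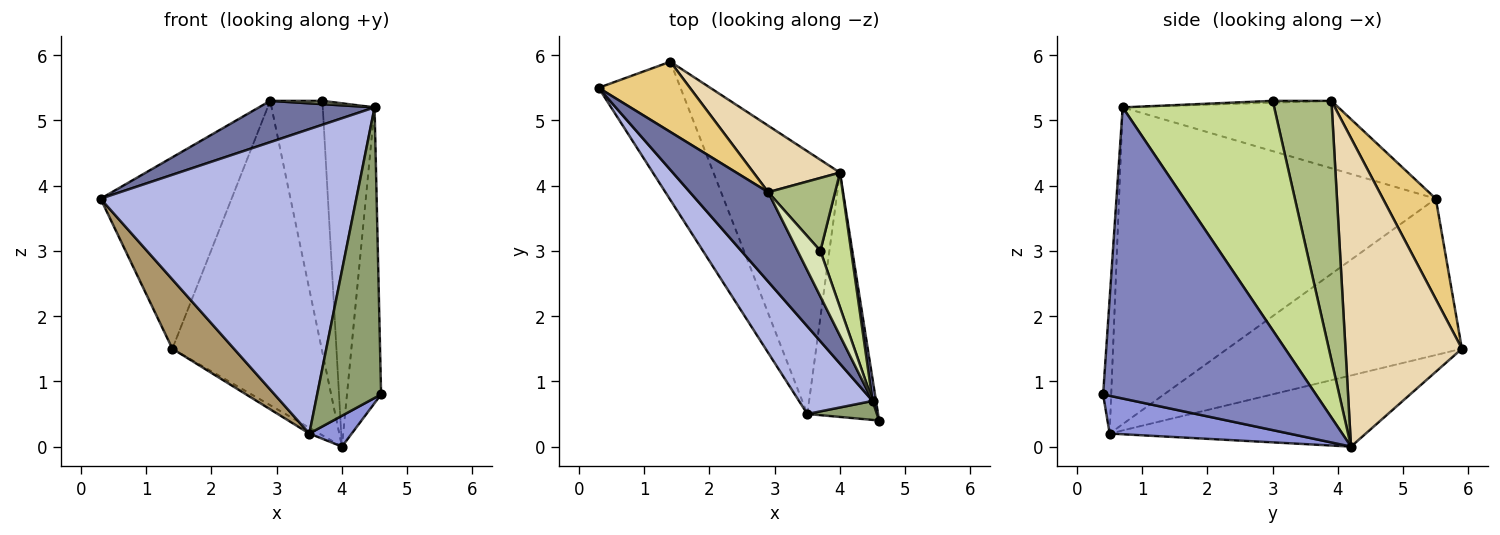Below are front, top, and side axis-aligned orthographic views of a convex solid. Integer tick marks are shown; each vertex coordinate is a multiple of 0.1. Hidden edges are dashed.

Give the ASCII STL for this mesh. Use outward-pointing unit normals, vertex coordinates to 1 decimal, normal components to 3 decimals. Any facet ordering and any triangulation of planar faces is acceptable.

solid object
 facet normal -0.616 -0.330 0.715
  outer loop
   vertex 4.5 0.7 5.2
   vertex 2.9 3.9 5.3
   vertex 0.3 5.5 3.8
  endloop
 endfacet
 facet normal 0.987 0.158 0.012
  outer loop
   vertex 4.5 0.7 5.2
   vertex 4.6 0.4 0.8
   vertex 4.0 4.2 0.0
  endloop
 endfacet
 facet normal 0.468 -0.111 -0.877
  outer loop
   vertex 3.5 0.5 0.2
   vertex 4.0 4.2 0.0
   vertex 4.6 0.4 0.8
  endloop
 endfacet
 facet normal -0.766 -0.618 0.178
  outer loop
   vertex 3.5 0.5 0.2
   vertex 4.5 0.7 5.2
   vertex 0.3 5.5 3.8
  endloop
 endfacet
 facet normal -0.125 -0.990 0.065
  outer loop
   vertex 3.5 0.5 0.2
   vertex 4.6 0.4 0.8
   vertex 4.5 0.7 5.2
  endloop
 endfacet
 facet normal 0.734 0.652 0.189
  outer loop
   vertex 3.7 3.0 5.3
   vertex 4.0 4.2 0.0
   vertex 2.9 3.9 5.3
  endloop
 endfacet
 facet normal 0.939 0.321 0.126
  outer loop
   vertex 3.7 3.0 5.3
   vertex 4.5 0.7 5.2
   vertex 4.0 4.2 0.0
  endloop
 endfacet
 facet normal -0.080 -0.071 0.994
  outer loop
   vertex 3.7 3.0 5.3
   vertex 2.9 3.9 5.3
   vertex 4.5 0.7 5.2
  endloop
 endfacet
 facet normal -0.863 -0.227 -0.452
  outer loop
   vertex 1.4 5.9 1.5
   vertex 3.5 0.5 0.2
   vertex 0.3 5.5 3.8
  endloop
 endfacet
 facet normal -0.490 0.019 -0.871
  outer loop
   vertex 1.4 5.9 1.5
   vertex 4.0 4.2 0.0
   vertex 3.5 0.5 0.2
  endloop
 endfacet
 facet normal 0.354 0.878 0.322
  outer loop
   vertex 1.4 5.9 1.5
   vertex 0.3 5.5 3.8
   vertex 2.9 3.9 5.3
  endloop
 endfacet
 facet normal 0.606 0.777 0.170
  outer loop
   vertex 1.4 5.9 1.5
   vertex 2.9 3.9 5.3
   vertex 4.0 4.2 0.0
  endloop
 endfacet
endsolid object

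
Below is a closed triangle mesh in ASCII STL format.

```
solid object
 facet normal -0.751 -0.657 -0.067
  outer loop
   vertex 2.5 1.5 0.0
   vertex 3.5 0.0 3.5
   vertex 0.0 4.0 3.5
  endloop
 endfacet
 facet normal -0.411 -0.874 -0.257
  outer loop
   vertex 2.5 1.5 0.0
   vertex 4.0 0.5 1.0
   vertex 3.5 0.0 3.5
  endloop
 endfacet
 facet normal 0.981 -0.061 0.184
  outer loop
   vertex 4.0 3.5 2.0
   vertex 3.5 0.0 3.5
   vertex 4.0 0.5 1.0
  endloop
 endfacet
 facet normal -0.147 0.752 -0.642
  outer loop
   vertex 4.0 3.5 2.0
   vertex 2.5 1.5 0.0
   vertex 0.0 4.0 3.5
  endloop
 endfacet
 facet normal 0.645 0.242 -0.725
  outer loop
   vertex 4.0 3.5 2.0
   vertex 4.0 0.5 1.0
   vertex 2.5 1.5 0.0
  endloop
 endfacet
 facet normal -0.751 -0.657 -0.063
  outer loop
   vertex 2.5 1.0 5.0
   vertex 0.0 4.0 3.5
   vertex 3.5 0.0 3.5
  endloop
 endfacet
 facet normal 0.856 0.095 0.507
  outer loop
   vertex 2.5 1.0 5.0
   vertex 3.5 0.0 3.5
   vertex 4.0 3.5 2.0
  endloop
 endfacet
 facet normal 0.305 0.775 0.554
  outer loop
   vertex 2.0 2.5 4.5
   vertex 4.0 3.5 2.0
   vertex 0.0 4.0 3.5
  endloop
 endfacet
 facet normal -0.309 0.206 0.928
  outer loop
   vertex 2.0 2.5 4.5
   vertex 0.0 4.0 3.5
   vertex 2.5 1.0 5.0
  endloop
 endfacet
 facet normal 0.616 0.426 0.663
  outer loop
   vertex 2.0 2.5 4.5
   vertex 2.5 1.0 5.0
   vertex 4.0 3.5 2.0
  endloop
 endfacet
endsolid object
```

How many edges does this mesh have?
15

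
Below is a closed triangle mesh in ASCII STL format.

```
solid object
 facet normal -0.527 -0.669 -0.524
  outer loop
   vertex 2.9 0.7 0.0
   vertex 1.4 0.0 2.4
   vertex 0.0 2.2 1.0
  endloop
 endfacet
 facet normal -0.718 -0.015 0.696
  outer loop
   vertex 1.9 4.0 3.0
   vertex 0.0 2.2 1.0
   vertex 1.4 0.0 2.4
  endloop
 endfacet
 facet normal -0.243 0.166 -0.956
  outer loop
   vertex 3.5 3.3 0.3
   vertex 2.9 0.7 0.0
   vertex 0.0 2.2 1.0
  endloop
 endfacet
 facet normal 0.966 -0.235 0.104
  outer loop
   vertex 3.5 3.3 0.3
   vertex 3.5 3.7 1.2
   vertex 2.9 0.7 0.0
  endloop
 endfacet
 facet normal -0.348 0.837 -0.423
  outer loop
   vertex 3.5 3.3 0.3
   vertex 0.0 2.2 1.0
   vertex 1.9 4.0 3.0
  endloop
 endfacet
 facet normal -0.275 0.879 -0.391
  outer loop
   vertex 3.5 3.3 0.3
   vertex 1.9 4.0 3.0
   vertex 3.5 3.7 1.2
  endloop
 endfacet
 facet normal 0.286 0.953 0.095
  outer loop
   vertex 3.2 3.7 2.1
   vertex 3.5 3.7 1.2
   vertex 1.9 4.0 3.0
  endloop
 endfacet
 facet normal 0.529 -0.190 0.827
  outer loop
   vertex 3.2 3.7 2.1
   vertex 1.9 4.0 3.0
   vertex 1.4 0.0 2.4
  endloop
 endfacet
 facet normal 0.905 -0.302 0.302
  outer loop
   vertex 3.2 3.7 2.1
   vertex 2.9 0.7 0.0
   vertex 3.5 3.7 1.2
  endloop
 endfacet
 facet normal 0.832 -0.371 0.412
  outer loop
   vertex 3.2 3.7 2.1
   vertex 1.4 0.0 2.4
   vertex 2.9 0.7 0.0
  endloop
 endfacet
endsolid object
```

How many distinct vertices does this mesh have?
7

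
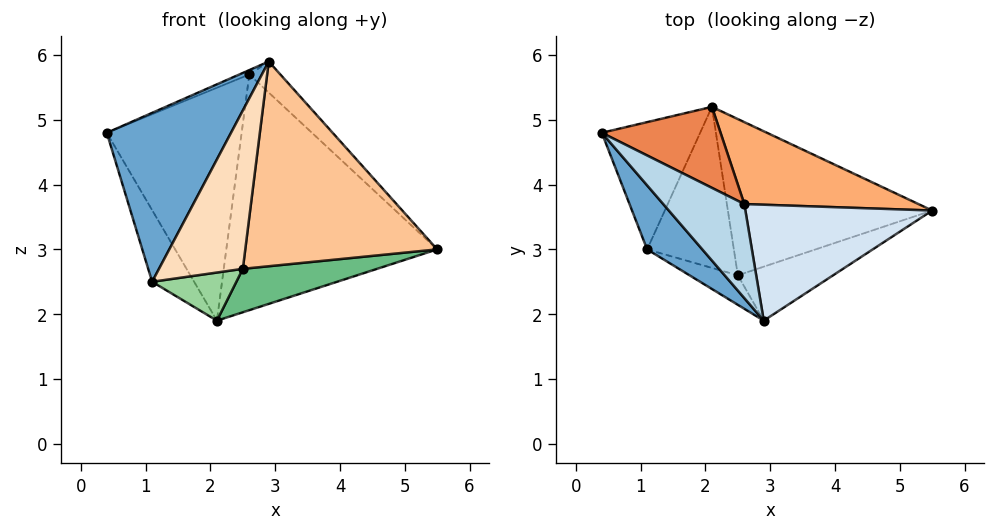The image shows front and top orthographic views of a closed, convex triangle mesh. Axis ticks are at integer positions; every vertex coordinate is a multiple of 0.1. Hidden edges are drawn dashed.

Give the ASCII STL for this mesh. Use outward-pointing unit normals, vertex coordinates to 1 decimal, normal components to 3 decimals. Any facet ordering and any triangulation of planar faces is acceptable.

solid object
 facet normal -0.779 -0.587 0.222
  outer loop
   vertex 1.1 3.0 2.5
   vertex 2.9 1.9 5.9
   vertex 0.4 4.8 4.8
  endloop
 endfacet
 facet normal -0.848 0.260 -0.461
  outer loop
   vertex 1.1 3.0 2.5
   vertex 0.4 4.8 4.8
   vertex 2.1 5.2 1.9
  endloop
 endfacet
 facet normal -0.359 0.044 0.932
  outer loop
   vertex 2.6 3.7 5.7
   vertex 0.4 4.8 4.8
   vertex 2.9 1.9 5.9
  endloop
 endfacet
 facet normal 0.672 0.192 0.715
  outer loop
   vertex 2.6 3.7 5.7
   vertex 2.9 1.9 5.9
   vertex 5.5 3.6 3.0
  endloop
 endfacet
 facet normal 0.320 0.895 0.311
  outer loop
   vertex 2.6 3.7 5.7
   vertex 2.1 5.2 1.9
   vertex 0.4 4.8 4.8
  endloop
 endfacet
 facet normal 0.320 0.895 0.311
  outer loop
   vertex 2.6 3.7 5.7
   vertex 5.5 3.6 3.0
   vertex 2.1 5.2 1.9
  endloop
 endfacet
 facet normal 0.329 -0.913 -0.241
  outer loop
   vertex 2.5 2.6 2.7
   vertex 5.5 3.6 3.0
   vertex 2.9 1.9 5.9
  endloop
 endfacet
 facet normal -0.247 -0.953 -0.178
  outer loop
   vertex 2.5 2.6 2.7
   vertex 2.9 1.9 5.9
   vertex 1.1 3.0 2.5
  endloop
 endfacet
 facet normal 0.183 -0.263 -0.947
  outer loop
   vertex 2.5 2.6 2.7
   vertex 2.1 5.2 1.9
   vertex 5.5 3.6 3.0
  endloop
 endfacet
 facet normal 0.055 -0.286 -0.957
  outer loop
   vertex 2.5 2.6 2.7
   vertex 1.1 3.0 2.5
   vertex 2.1 5.2 1.9
  endloop
 endfacet
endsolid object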